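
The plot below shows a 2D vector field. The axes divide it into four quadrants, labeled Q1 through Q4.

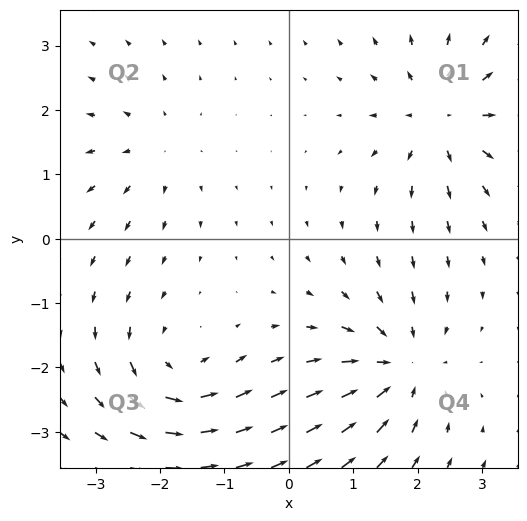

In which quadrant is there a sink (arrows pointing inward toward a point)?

Q4

The sink sits at approximately (1.7, -2.0), which lies in quadrant Q4. The divergence there is about -6, negative as expected for a sink.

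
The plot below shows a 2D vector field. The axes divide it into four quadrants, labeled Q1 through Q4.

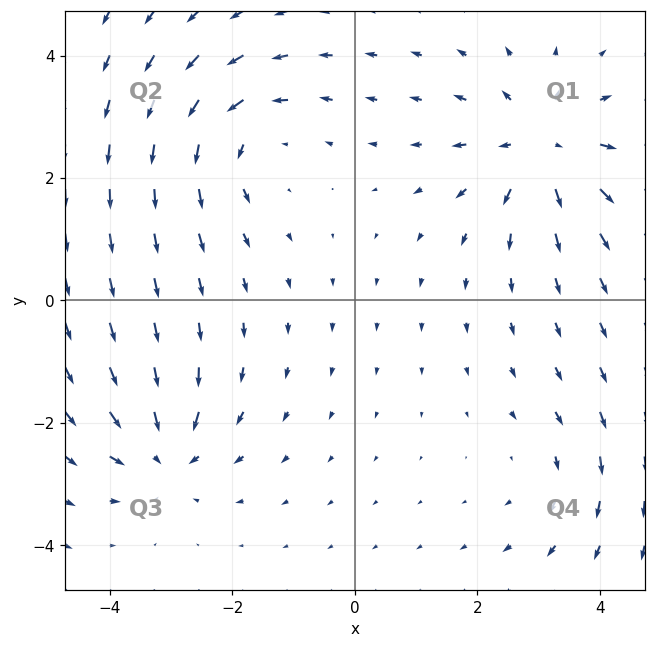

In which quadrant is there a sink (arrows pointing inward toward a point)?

Q3

The sink sits at approximately (-3.1, -2.5), which lies in quadrant Q3. The divergence there is about -5, negative as expected for a sink.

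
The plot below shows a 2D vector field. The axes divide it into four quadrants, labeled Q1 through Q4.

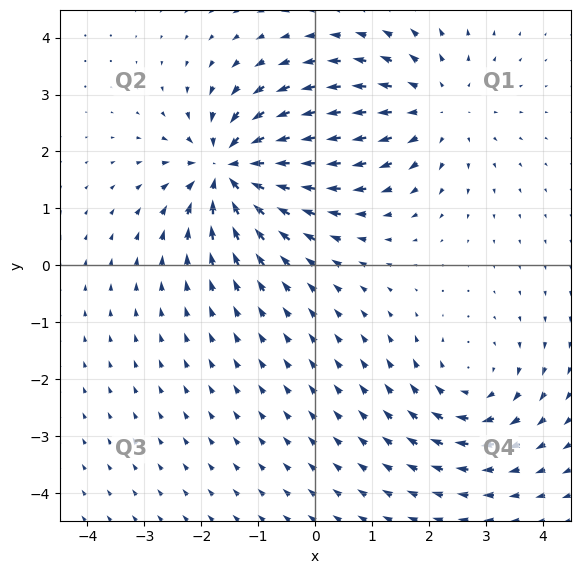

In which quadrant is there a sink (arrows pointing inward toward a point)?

The sink sits at approximately (-1.5, 1.7), which lies in quadrant Q2. The divergence there is about -6, negative as expected for a sink.

Q2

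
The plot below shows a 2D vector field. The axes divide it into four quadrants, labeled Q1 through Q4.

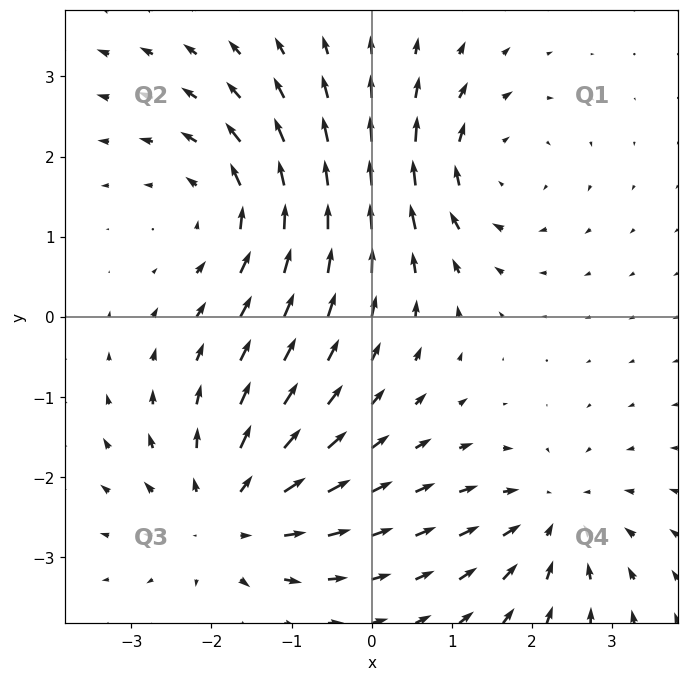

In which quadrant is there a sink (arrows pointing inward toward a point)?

Q4

The sink sits at approximately (2.3, -2.5), which lies in quadrant Q4. The divergence there is about -4, negative as expected for a sink.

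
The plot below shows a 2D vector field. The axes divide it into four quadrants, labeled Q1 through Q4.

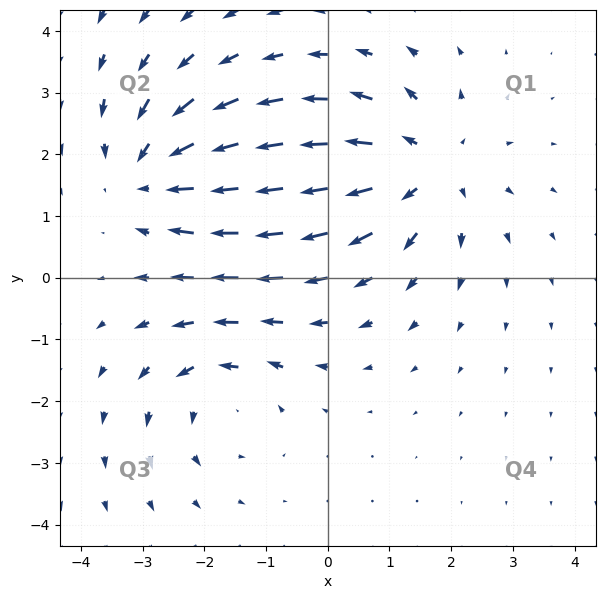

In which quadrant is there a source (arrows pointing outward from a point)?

Q1

The source sits at approximately (1.6, 1.8), which lies in quadrant Q1. The divergence there is about +3, positive as expected for a source.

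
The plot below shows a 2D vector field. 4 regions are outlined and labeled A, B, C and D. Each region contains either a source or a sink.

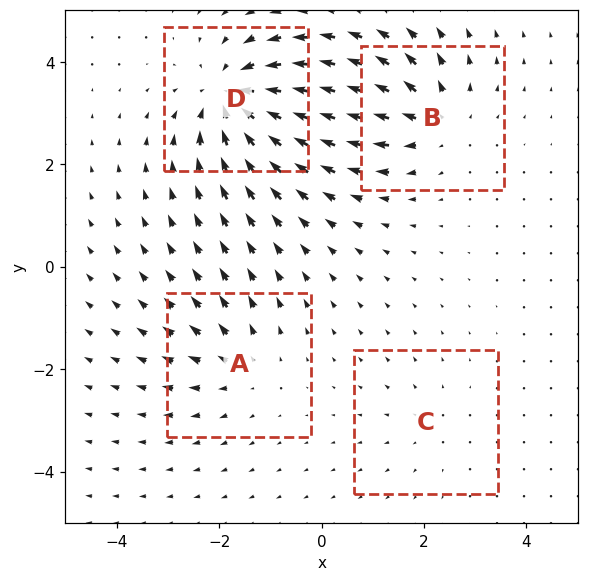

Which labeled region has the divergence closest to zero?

C

Divergence at each region's feature centre — A: about +3, B: about +5, C: about +2, D: about -7. Region C is closest to zero.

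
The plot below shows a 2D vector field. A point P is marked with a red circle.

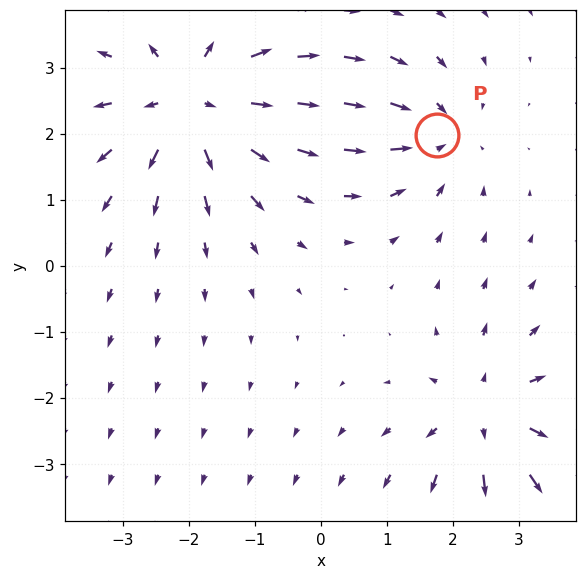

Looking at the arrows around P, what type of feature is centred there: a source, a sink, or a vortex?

sink

At P (1.8, 2.0) the arrows converge inward. Divergence about -3, curl ≈0 — negative divergence with near-zero curl is a sink.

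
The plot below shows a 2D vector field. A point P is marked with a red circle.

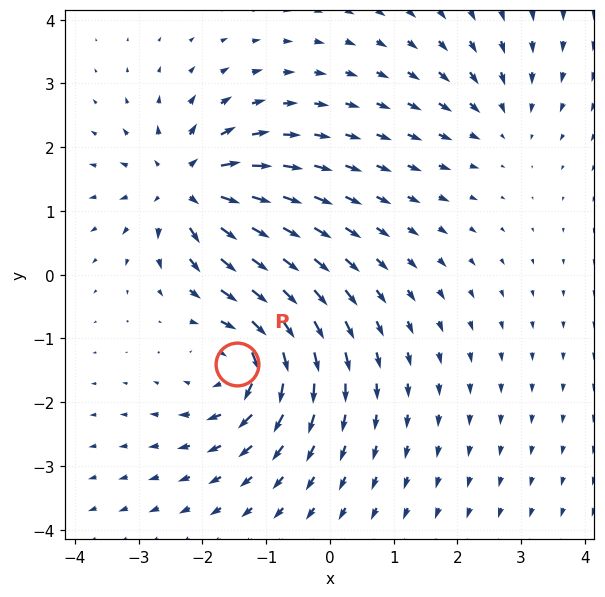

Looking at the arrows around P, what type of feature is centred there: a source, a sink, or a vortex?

At P (-1.5, -1.4) the arrows circulate clockwise. Divergence ≈0, curl about -6 — near-zero divergence with nonzero curl is a vortex.

vortex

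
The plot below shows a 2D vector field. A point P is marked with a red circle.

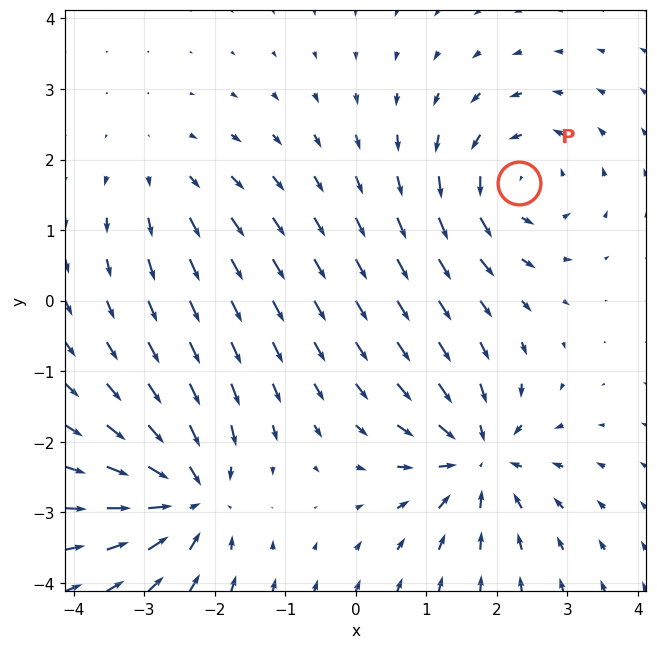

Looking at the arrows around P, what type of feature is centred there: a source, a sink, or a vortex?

vortex

At P (2.3, 1.7) the arrows circulate counterclockwise. Divergence ≈0, curl about +5 — near-zero divergence with nonzero curl is a vortex.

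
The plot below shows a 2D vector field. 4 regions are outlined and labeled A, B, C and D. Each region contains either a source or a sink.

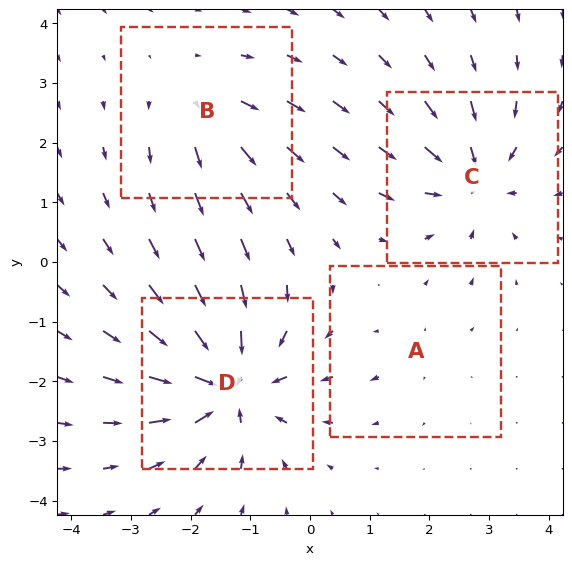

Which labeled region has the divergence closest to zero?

Divergence at each region's feature centre — A: about +2, B: about +4, C: about -5, D: about -7. Region A is closest to zero.

A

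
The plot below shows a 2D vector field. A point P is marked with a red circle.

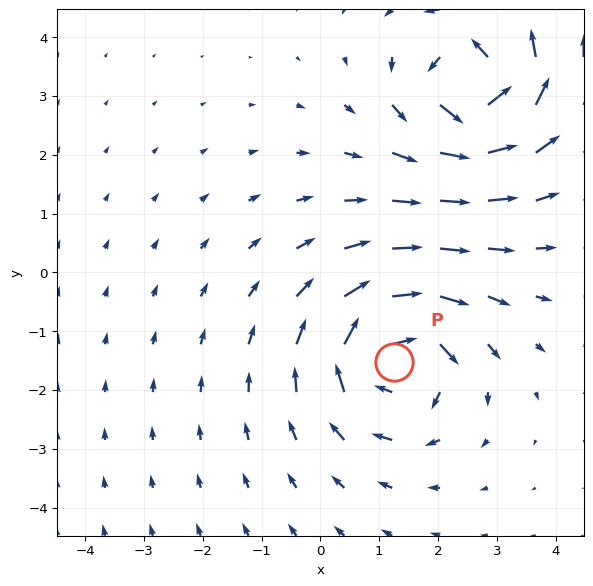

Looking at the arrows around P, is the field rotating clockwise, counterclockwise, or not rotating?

Near P at (1.3, -1.5) the arrows circulate clockwise. The curl (z-component) there is about -5; negative curl means clockwise rotation.

clockwise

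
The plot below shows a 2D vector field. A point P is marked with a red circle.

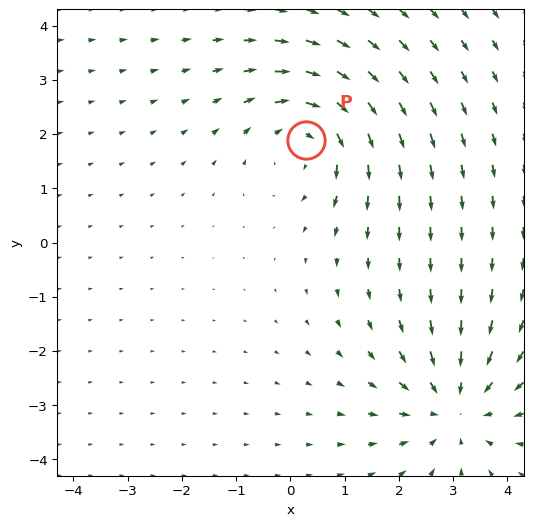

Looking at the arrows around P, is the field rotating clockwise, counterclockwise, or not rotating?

clockwise

Near P at (0.3, 1.9) the arrows circulate clockwise. The curl (z-component) there is about -3; negative curl means clockwise rotation.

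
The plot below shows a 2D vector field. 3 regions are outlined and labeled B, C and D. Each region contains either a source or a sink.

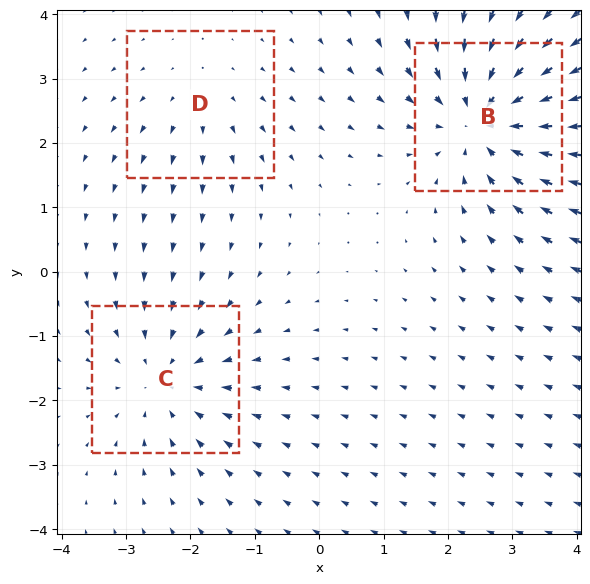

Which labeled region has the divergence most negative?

B

Divergence at each region's feature centre — B: about -5, C: about -3, D: about +2. Region B is most negative.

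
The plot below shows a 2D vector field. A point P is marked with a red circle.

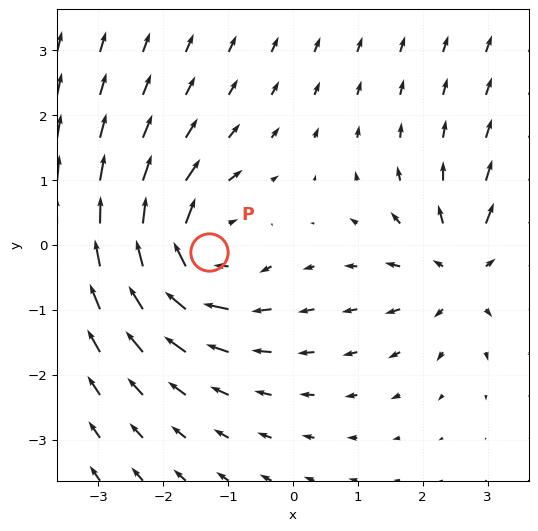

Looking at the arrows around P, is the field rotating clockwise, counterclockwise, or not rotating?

Near P at (-1.3, -0.1) the arrows circulate clockwise. The curl (z-component) there is about -4; negative curl means clockwise rotation.

clockwise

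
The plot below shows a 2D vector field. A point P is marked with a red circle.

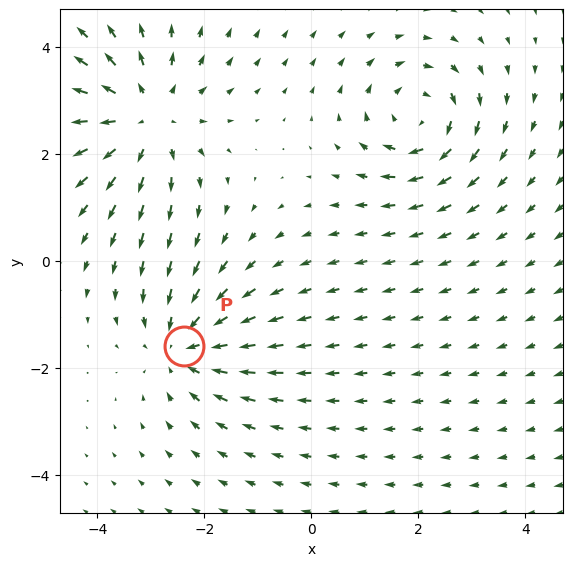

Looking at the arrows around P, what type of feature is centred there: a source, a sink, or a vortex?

At P (-2.4, -1.6) the arrows converge inward. Divergence about -3, curl ≈0 — negative divergence with near-zero curl is a sink.

sink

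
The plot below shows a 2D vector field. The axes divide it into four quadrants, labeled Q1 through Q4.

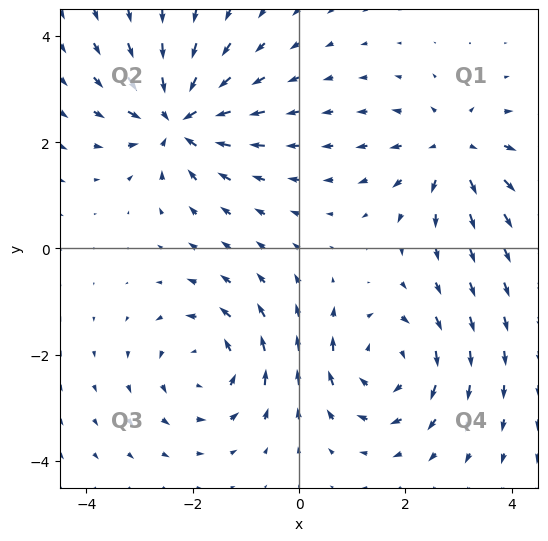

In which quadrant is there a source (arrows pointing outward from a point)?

Q1

The source sits at approximately (2.9, 1.8), which lies in quadrant Q1. The divergence there is about +5, positive as expected for a source.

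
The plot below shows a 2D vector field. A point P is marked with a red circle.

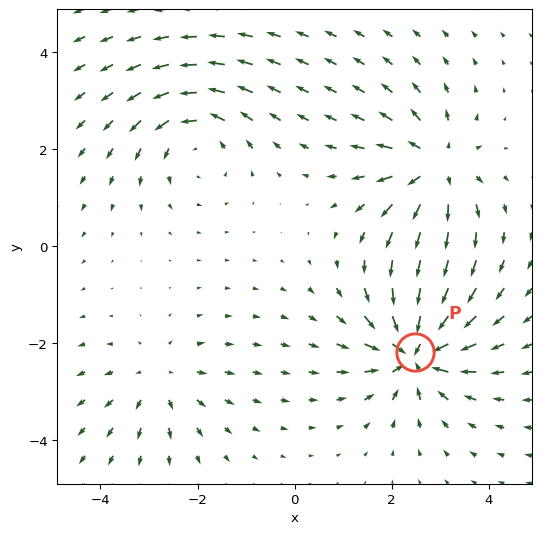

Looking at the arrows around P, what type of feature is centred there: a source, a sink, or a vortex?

At P (2.5, -2.2) the arrows converge inward. Divergence about -7, curl ≈0 — negative divergence with near-zero curl is a sink.

sink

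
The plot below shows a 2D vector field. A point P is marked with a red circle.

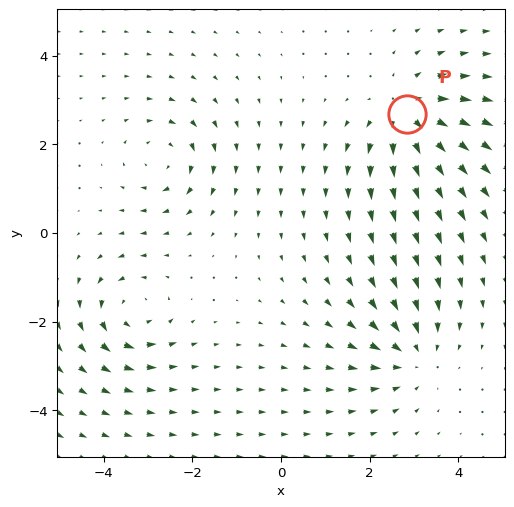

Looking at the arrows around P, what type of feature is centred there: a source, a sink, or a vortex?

At P (2.8, 2.7) the arrows spread outward. Divergence about +5, curl ≈0 — positive divergence with near-zero curl is a source.

source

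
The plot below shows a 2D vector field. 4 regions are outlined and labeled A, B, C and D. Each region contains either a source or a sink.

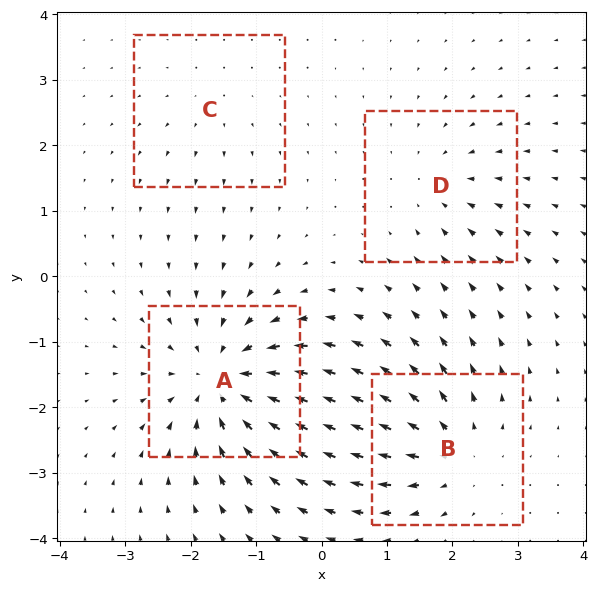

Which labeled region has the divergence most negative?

A

Divergence at each region's feature centre — A: about -7, B: about +5, C: about +2, D: about -3. Region A is most negative.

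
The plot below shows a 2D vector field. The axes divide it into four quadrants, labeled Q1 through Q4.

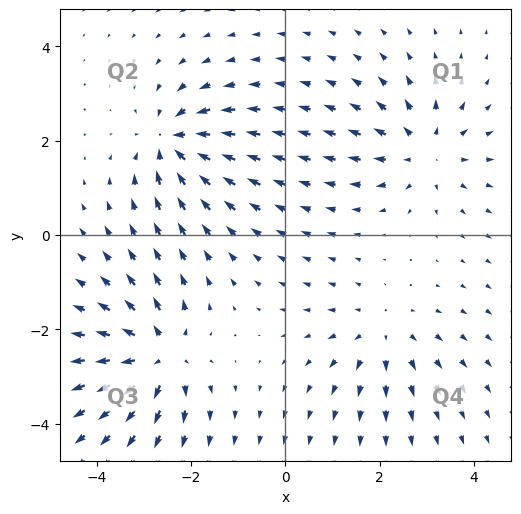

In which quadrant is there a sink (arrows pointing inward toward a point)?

The sink sits at approximately (-2.4, 2.0), which lies in quadrant Q2. The divergence there is about -6, negative as expected for a sink.

Q2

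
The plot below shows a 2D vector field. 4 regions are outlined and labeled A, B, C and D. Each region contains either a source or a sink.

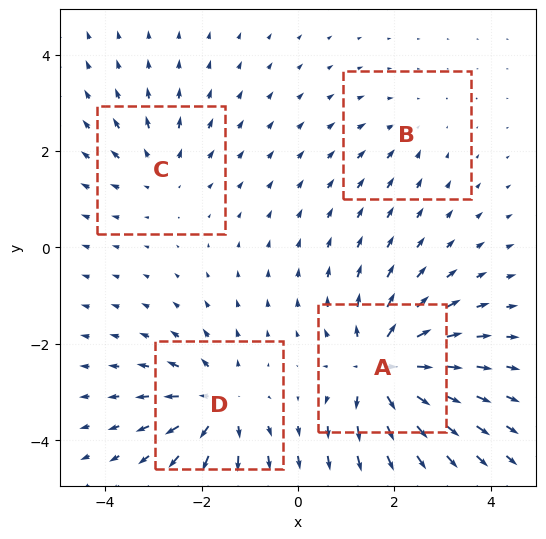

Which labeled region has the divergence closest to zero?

B

Divergence at each region's feature centre — A: about +8, B: about -2, C: about +4, D: about +6. Region B is closest to zero.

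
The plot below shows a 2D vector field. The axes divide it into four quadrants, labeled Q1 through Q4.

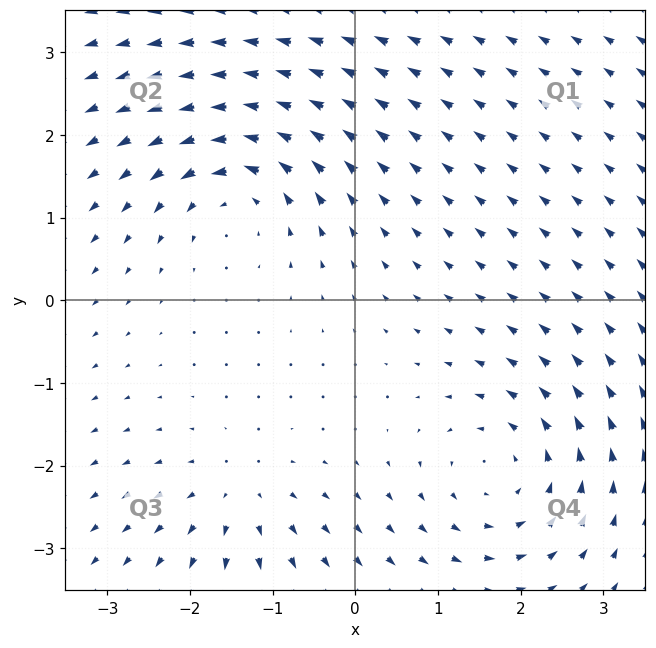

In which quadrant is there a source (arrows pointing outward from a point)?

The source sits at approximately (-1.4, -2.4), which lies in quadrant Q3. The divergence there is about +4, positive as expected for a source.

Q3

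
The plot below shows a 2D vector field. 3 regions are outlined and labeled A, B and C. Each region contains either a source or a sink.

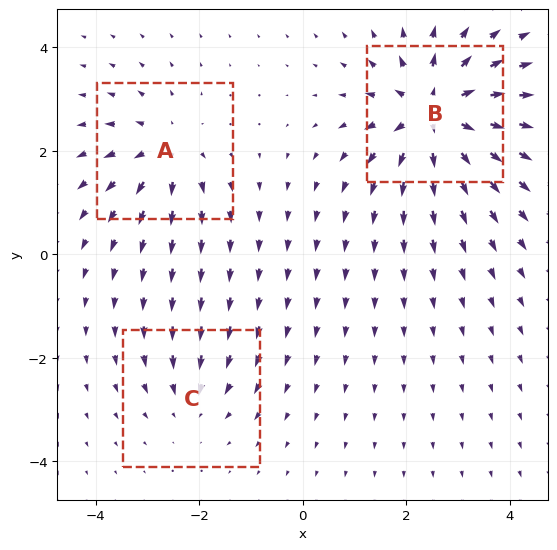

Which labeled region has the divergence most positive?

B

Divergence at each region's feature centre — A: about +4, B: about +6, C: about -2. Region B is most positive.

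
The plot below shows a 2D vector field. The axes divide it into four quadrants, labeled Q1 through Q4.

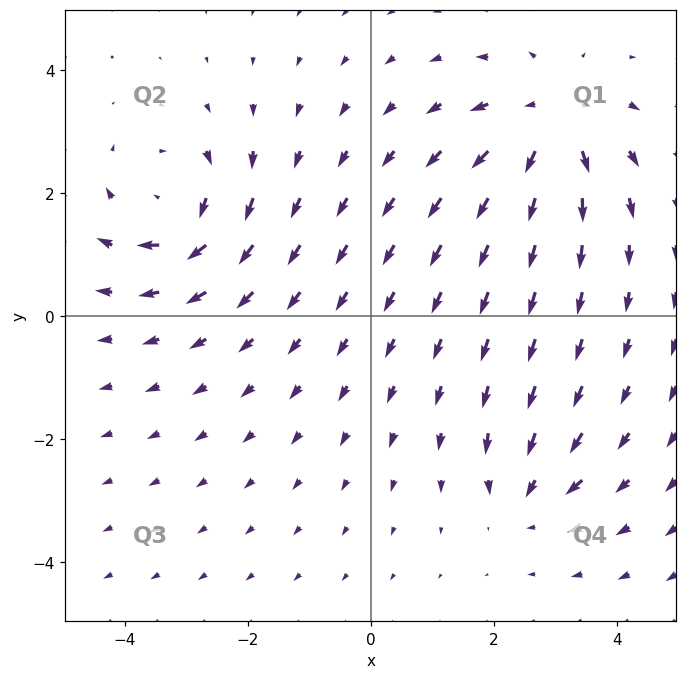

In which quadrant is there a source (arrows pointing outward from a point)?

The source sits at approximately (2.9, 3.1), which lies in quadrant Q1. The divergence there is about +5, positive as expected for a source.

Q1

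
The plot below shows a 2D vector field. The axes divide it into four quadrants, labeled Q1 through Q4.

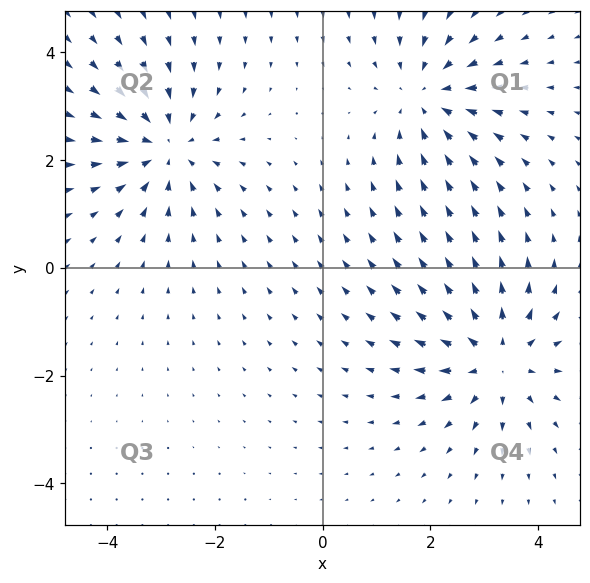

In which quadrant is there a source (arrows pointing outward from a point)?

Q4

The source sits at approximately (3.2, -1.7), which lies in quadrant Q4. The divergence there is about +4, positive as expected for a source.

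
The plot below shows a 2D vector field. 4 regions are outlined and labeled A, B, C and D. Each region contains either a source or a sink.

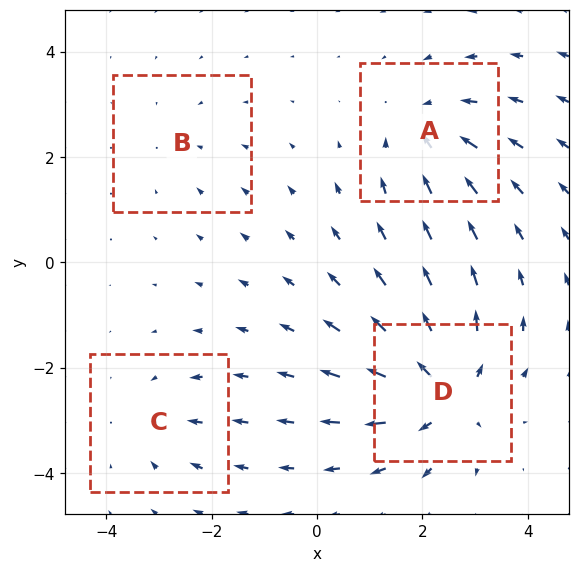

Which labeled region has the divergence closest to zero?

Divergence at each region's feature centre — A: about -5, B: about -2, C: about -3, D: about +7. Region B is closest to zero.

B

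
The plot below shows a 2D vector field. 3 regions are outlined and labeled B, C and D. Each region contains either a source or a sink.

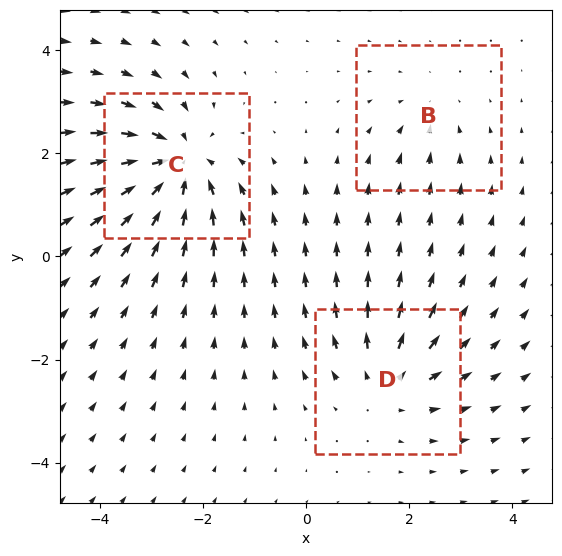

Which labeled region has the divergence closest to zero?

B

Divergence at each region's feature centre — B: about -2, C: about -5, D: about +3. Region B is closest to zero.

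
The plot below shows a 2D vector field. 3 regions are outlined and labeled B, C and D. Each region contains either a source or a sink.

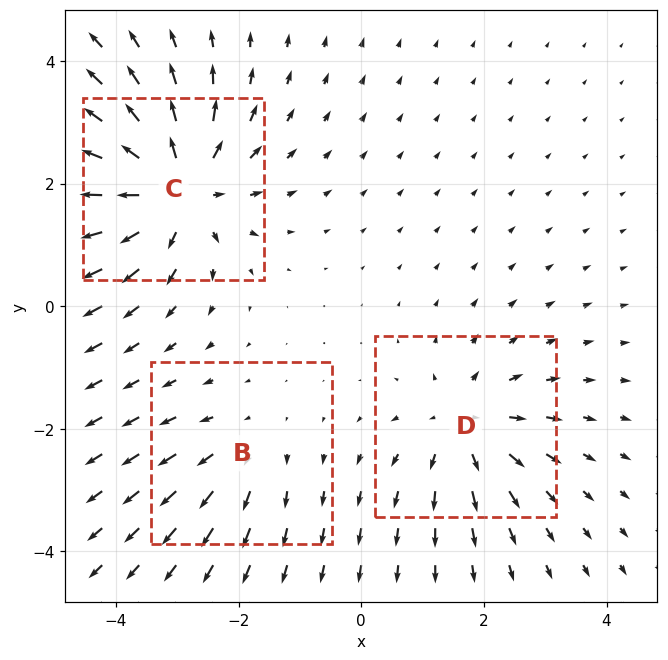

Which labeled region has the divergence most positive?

C

Divergence at each region's feature centre — B: about +2, C: about +5, D: about +3. Region C is most positive.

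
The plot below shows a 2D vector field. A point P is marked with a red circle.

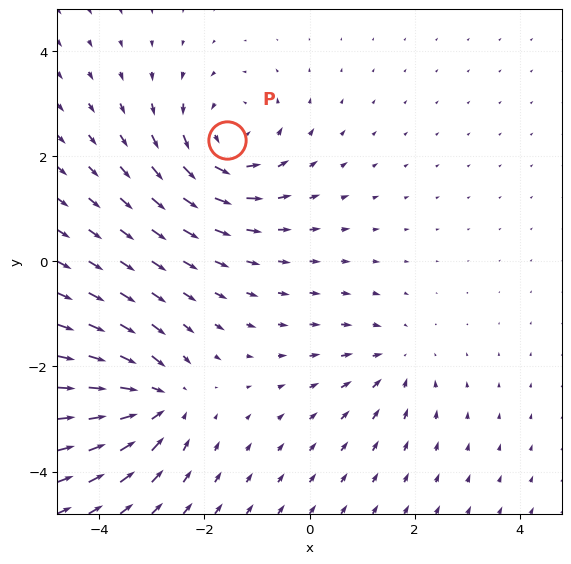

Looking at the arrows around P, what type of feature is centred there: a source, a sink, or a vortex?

vortex

At P (-1.6, 2.3) the arrows circulate counterclockwise. Divergence ≈0, curl about +4 — near-zero divergence with nonzero curl is a vortex.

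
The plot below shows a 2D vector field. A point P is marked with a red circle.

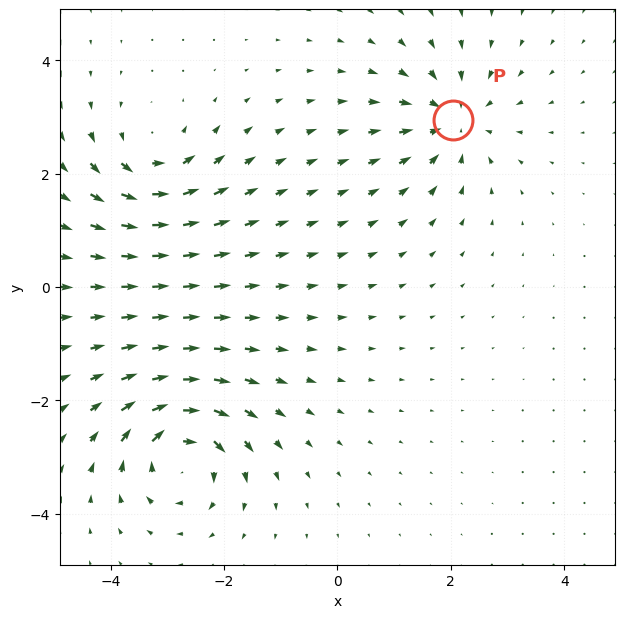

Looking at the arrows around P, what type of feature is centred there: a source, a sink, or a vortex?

sink

At P (2.0, 2.9) the arrows converge inward. Divergence about -5, curl ≈0 — negative divergence with near-zero curl is a sink.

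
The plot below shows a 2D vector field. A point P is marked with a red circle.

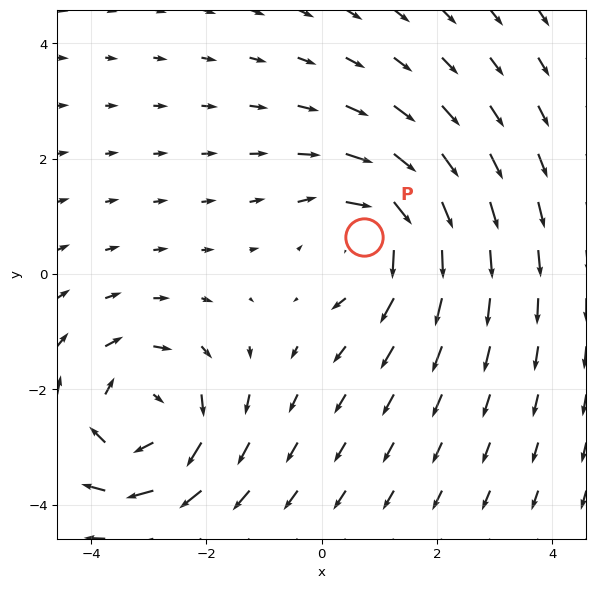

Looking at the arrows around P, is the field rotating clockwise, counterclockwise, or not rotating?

clockwise

Near P at (0.7, 0.6) the arrows circulate clockwise. The curl (z-component) there is about -4; negative curl means clockwise rotation.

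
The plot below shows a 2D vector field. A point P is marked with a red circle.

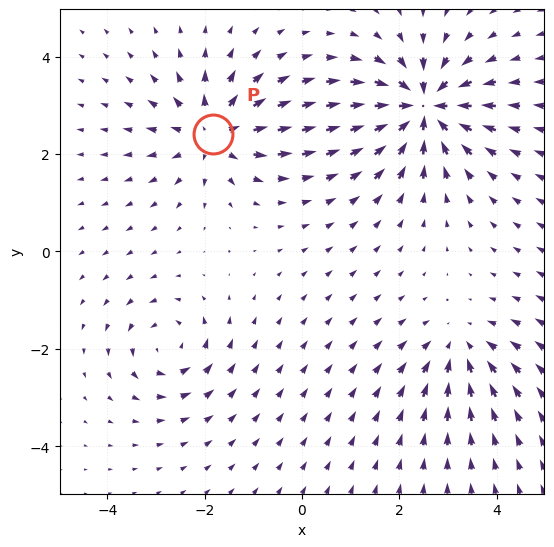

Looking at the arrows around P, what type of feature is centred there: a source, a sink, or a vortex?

source

At P (-1.8, 2.4) the arrows spread outward. Divergence about +5, curl ≈0 — positive divergence with near-zero curl is a source.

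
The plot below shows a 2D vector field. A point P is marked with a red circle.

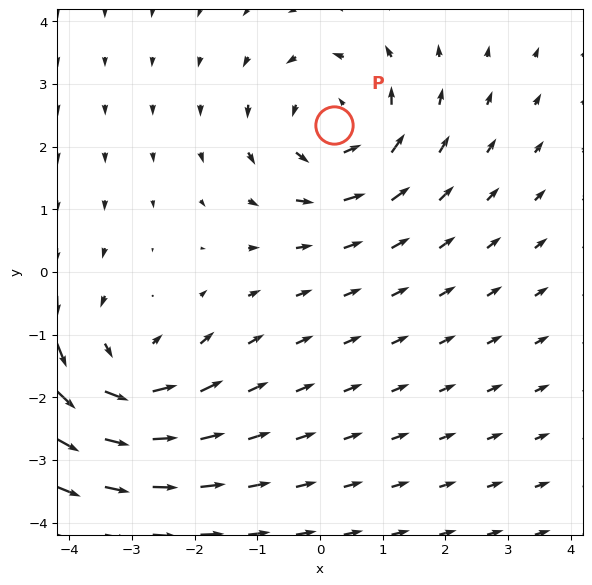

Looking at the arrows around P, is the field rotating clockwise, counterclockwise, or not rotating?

counterclockwise

Near P at (0.2, 2.3) the arrows circulate counterclockwise. The curl (z-component) there is about +4; positive curl means counterclockwise rotation.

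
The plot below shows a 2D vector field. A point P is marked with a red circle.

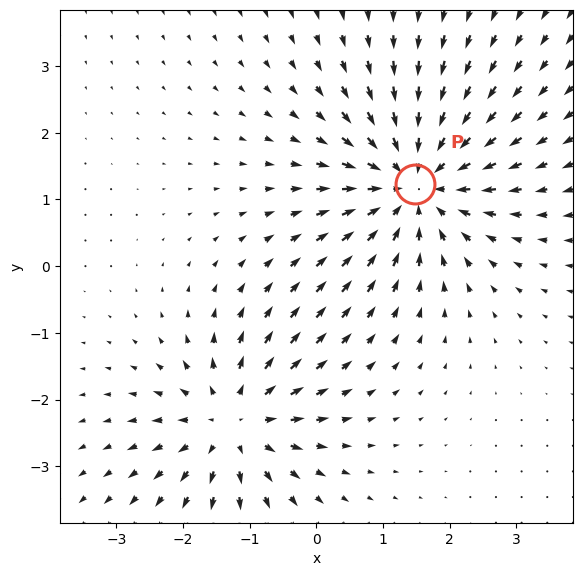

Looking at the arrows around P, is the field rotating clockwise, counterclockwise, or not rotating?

not rotating

Near P at (1.5, 1.2) the arrows show no circulation. The curl there is ≈0.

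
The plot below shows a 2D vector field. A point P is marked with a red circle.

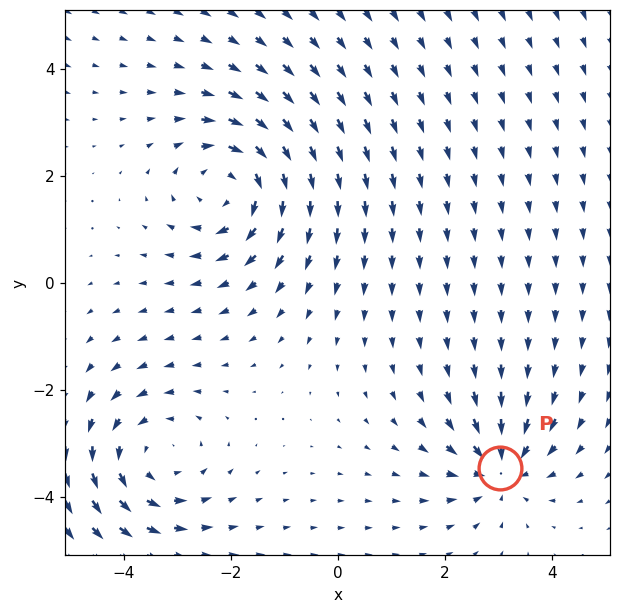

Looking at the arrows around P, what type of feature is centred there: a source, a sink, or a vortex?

sink

At P (3.0, -3.5) the arrows converge inward. Divergence about -5, curl ≈0 — negative divergence with near-zero curl is a sink.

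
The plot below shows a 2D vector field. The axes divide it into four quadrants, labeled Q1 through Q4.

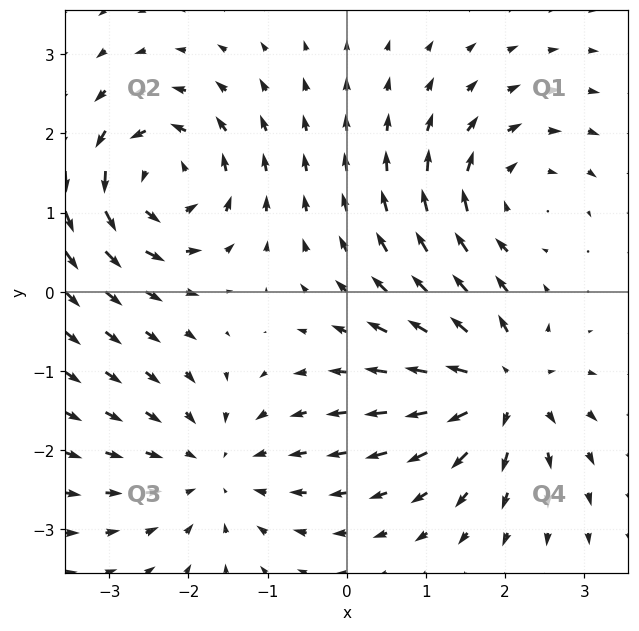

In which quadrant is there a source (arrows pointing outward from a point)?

The source sits at approximately (1.9, -1.2), which lies in quadrant Q4. The divergence there is about +6, positive as expected for a source.

Q4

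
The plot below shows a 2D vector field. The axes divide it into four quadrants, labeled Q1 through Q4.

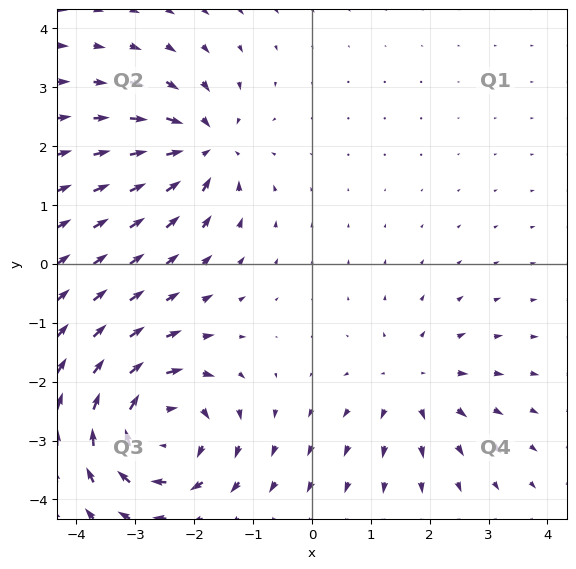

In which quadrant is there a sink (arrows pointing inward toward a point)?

Q2

The sink sits at approximately (-1.8, 2.0), which lies in quadrant Q2. The divergence there is about -5, negative as expected for a sink.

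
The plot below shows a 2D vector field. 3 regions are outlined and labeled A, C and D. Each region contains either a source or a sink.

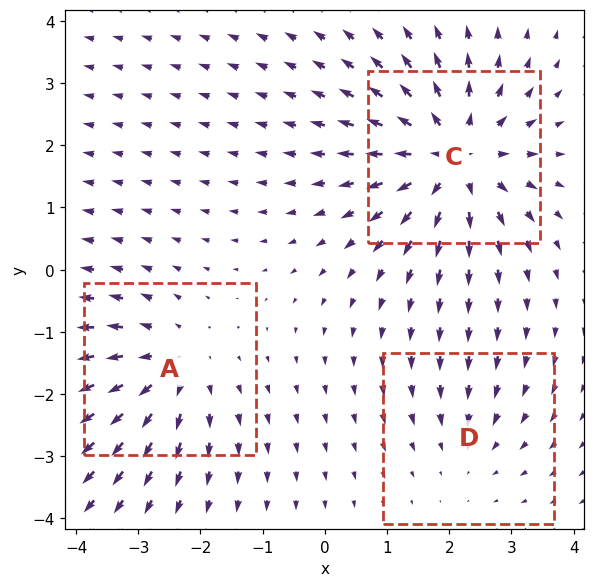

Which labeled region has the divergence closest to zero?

Divergence at each region's feature centre — A: about +3, C: about +5, D: about -2. Region D is closest to zero.

D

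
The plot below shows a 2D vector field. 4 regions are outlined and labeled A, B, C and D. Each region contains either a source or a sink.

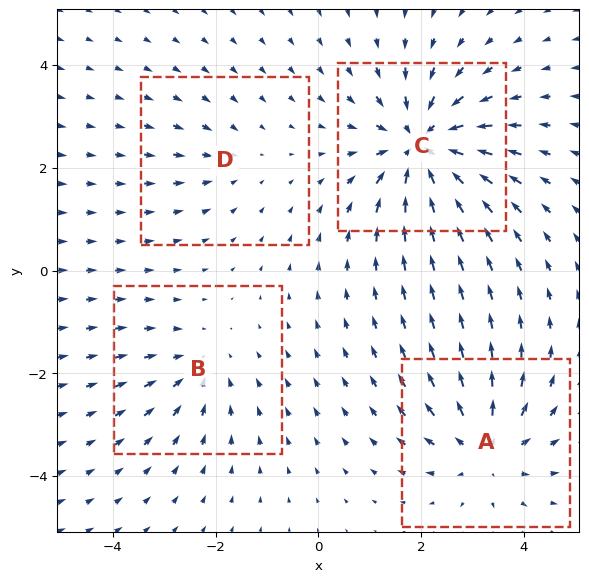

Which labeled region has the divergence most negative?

C

Divergence at each region's feature centre — A: about +5, B: about -3, C: about -7, D: about -2. Region C is most negative.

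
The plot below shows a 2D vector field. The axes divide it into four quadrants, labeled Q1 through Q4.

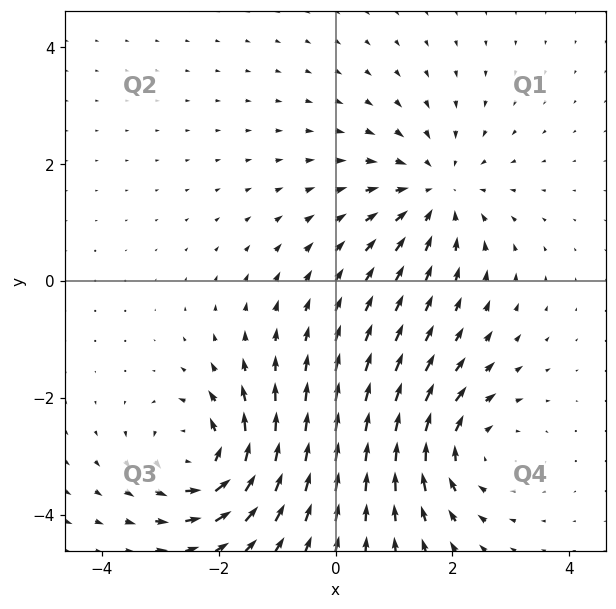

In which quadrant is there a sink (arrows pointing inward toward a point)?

Q1

The sink sits at approximately (1.7, 1.5), which lies in quadrant Q1. The divergence there is about -4, negative as expected for a sink.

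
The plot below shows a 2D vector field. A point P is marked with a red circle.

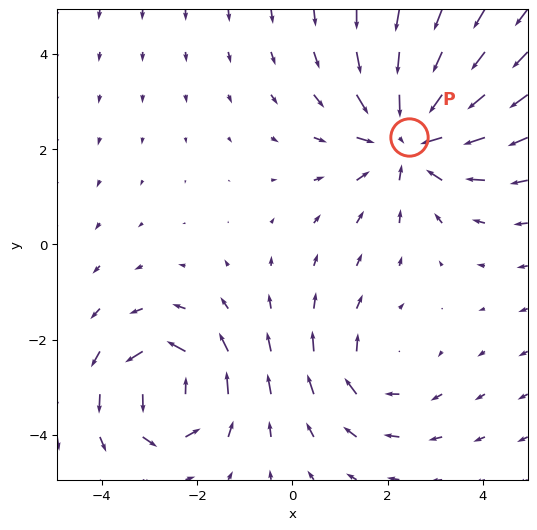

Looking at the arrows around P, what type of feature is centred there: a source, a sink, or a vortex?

At P (2.5, 2.2) the arrows converge inward. Divergence about -4, curl ≈0 — negative divergence with near-zero curl is a sink.

sink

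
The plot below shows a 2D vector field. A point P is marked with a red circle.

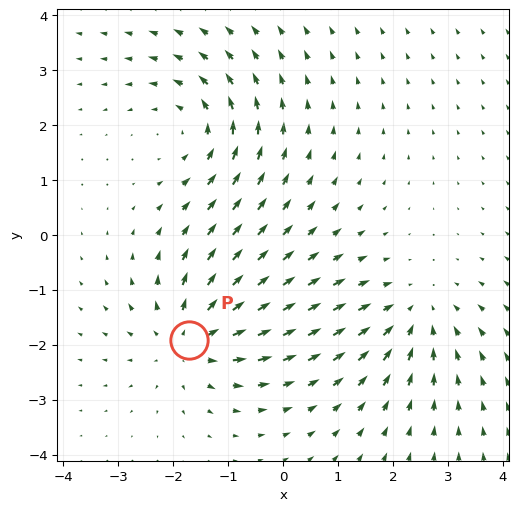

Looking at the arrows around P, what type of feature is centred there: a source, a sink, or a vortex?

source

At P (-1.7, -1.9) the arrows spread outward. Divergence about +4, curl ≈0 — positive divergence with near-zero curl is a source.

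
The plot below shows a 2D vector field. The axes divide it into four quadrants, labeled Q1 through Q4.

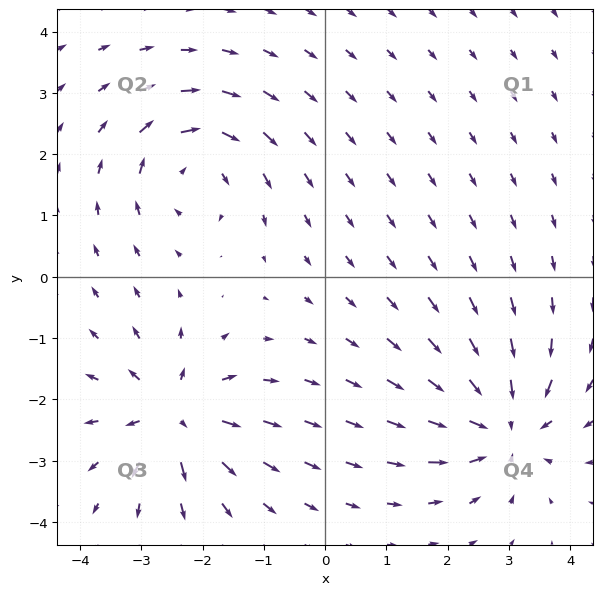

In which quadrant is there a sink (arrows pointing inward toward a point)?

The sink sits at approximately (2.9, -2.4), which lies in quadrant Q4. The divergence there is about -6, negative as expected for a sink.

Q4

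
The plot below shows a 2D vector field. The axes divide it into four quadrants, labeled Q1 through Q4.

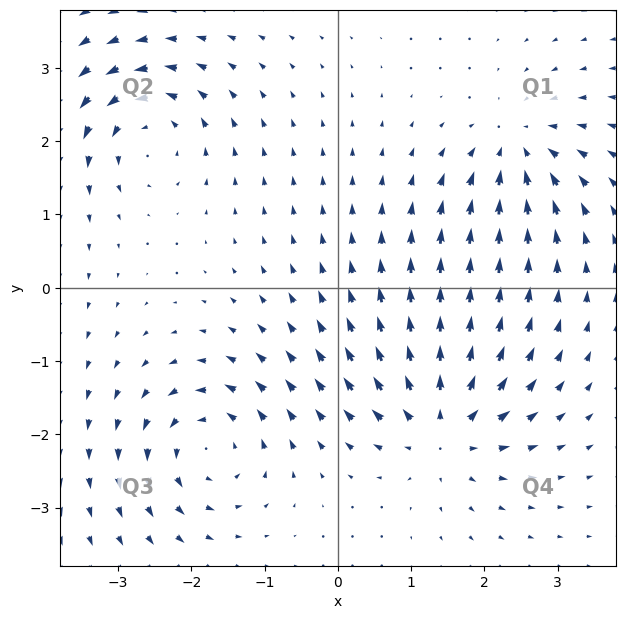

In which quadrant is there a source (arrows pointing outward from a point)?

Q4

The source sits at approximately (1.4, -1.9), which lies in quadrant Q4. The divergence there is about +5, positive as expected for a source.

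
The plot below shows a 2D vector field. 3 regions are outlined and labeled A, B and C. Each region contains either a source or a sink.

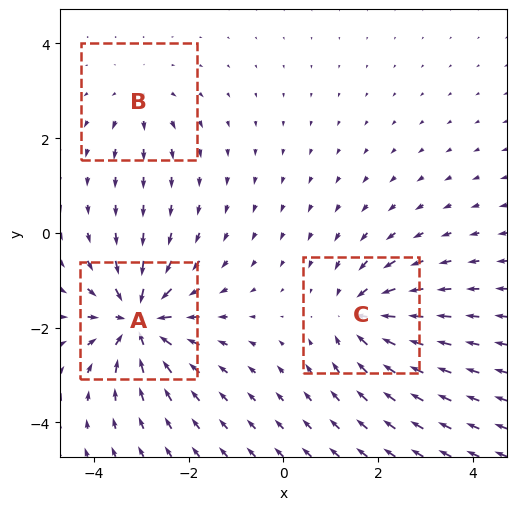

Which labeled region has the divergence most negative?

A

Divergence at each region's feature centre — A: about -6, B: about +2, C: about -4. Region A is most negative.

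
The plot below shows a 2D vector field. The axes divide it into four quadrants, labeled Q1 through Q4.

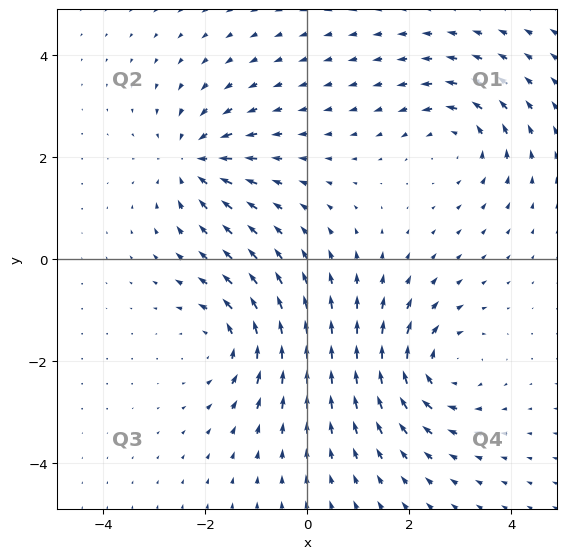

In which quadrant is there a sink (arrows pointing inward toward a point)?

Q2

The sink sits at approximately (-2.2, 1.9), which lies in quadrant Q2. The divergence there is about -4, negative as expected for a sink.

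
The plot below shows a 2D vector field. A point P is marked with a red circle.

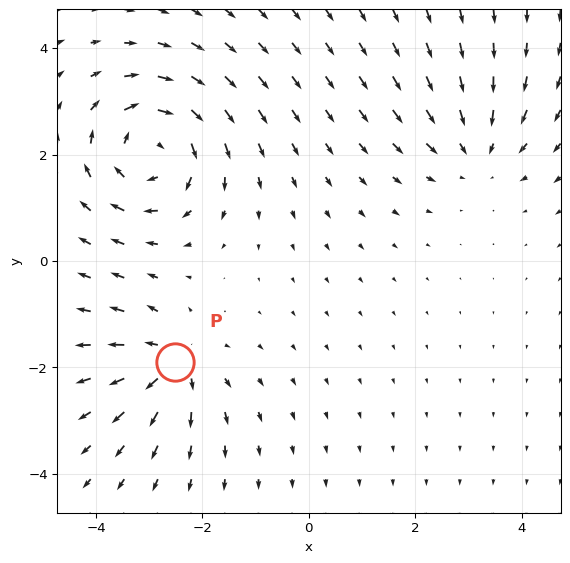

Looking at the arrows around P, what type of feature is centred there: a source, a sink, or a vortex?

At P (-2.5, -1.9) the arrows spread outward. Divergence about +4, curl ≈0 — positive divergence with near-zero curl is a source.

source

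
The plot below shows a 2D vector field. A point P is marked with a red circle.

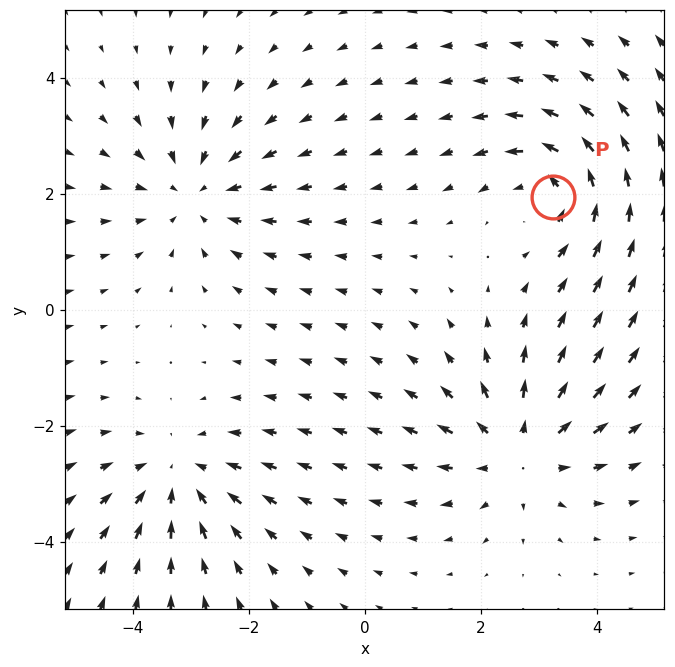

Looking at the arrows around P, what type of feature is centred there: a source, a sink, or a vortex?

At P (3.2, 1.9) the arrows circulate counterclockwise. Divergence ≈0, curl about +5 — near-zero divergence with nonzero curl is a vortex.

vortex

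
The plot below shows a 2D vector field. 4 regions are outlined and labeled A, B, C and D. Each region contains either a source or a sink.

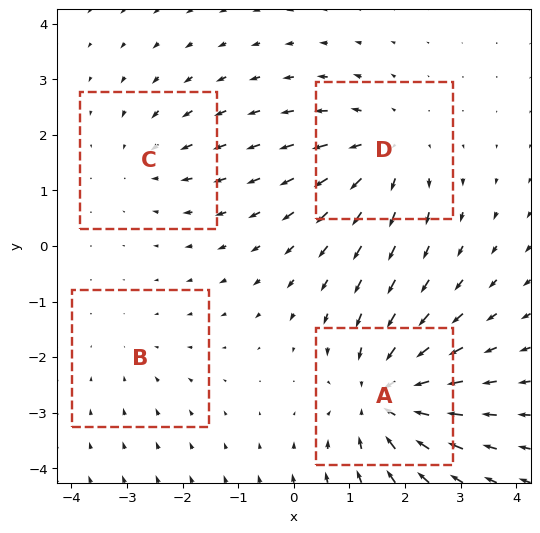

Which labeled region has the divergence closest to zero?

Divergence at each region's feature centre — A: about -7, B: about -2, C: about -3, D: about +5. Region B is closest to zero.

B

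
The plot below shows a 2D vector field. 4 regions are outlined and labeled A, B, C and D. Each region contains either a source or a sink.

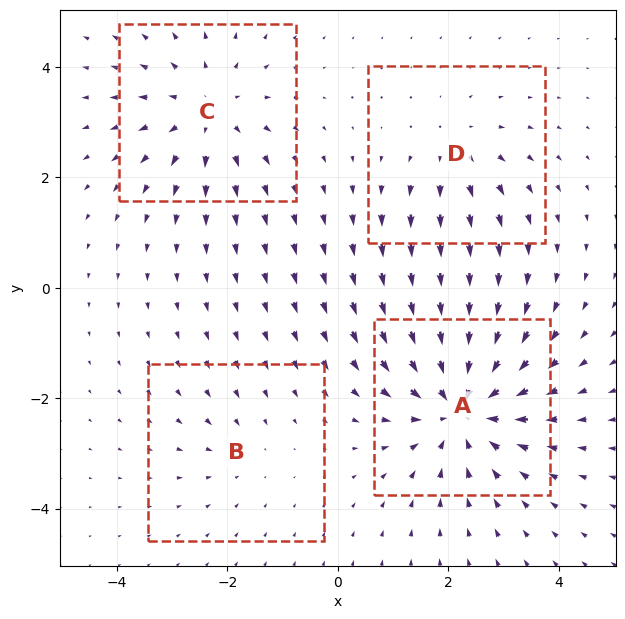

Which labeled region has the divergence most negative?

A

Divergence at each region's feature centre — A: about -6, B: about -2, C: about +4, D: about +3. Region A is most negative.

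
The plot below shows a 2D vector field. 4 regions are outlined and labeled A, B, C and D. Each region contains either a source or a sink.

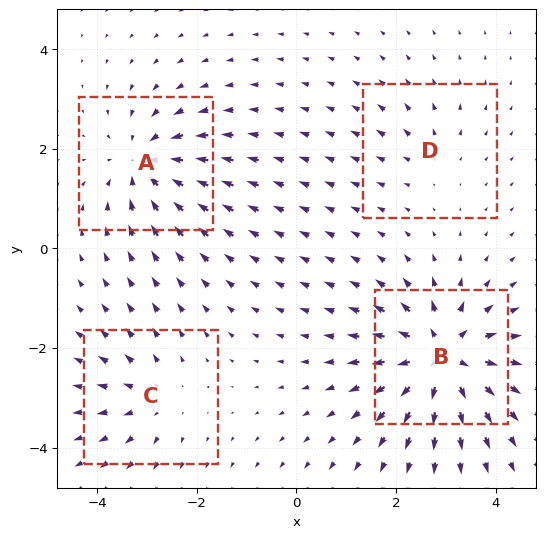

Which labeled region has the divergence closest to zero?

Divergence at each region's feature centre — A: about -5, B: about +8, C: about +4, D: about +2. Region D is closest to zero.

D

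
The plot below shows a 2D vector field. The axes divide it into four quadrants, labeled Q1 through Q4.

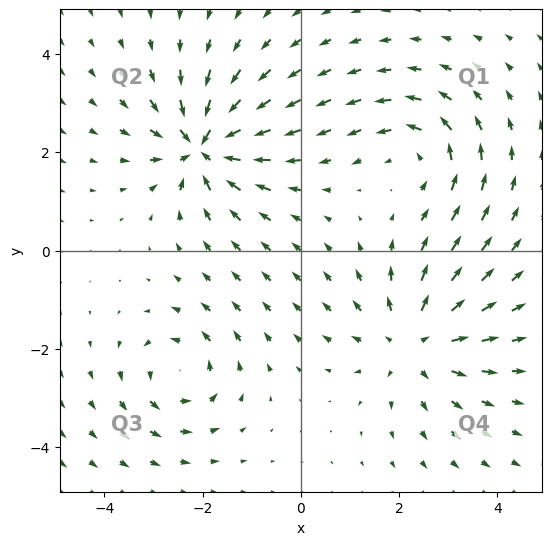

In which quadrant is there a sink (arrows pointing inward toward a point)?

The sink sits at approximately (-2.0, 2.1), which lies in quadrant Q2. The divergence there is about -6, negative as expected for a sink.

Q2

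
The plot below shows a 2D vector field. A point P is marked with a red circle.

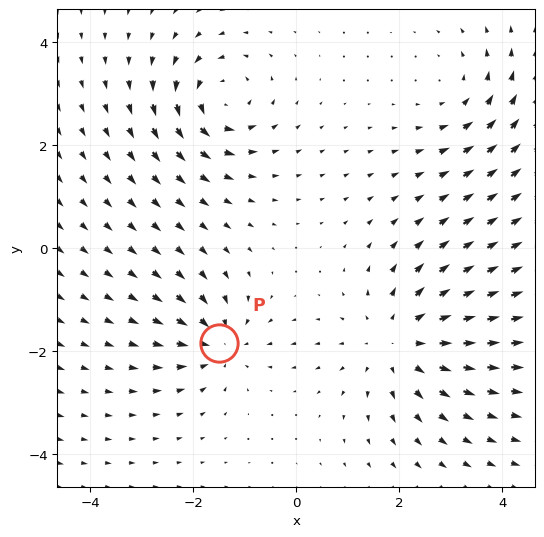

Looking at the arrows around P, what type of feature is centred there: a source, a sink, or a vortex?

At P (-1.5, -1.9) the arrows converge inward. Divergence about -4, curl ≈0 — negative divergence with near-zero curl is a sink.

sink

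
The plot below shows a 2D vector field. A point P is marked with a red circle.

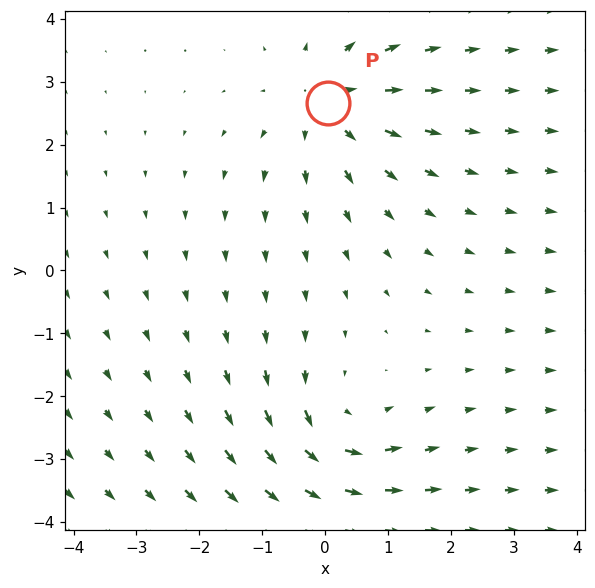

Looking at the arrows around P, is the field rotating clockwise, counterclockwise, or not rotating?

Near P at (0.0, 2.7) the arrows show no circulation. The curl there is ≈0.

not rotating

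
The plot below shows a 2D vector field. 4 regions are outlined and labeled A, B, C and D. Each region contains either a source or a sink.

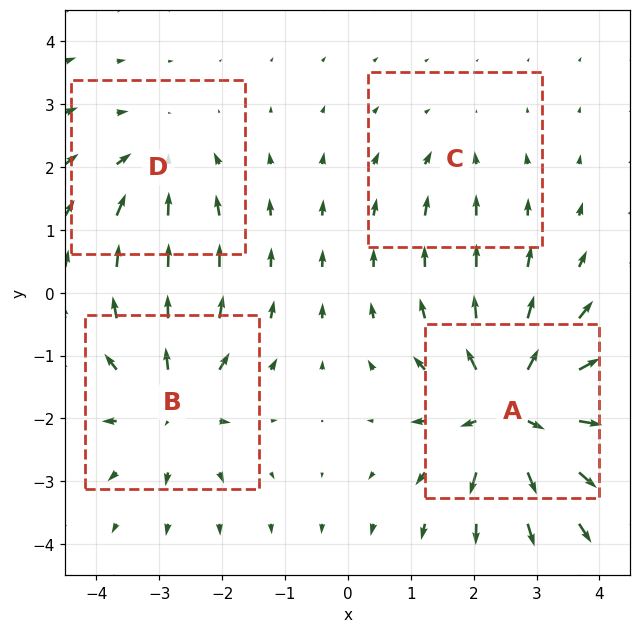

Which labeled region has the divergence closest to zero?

C

Divergence at each region's feature centre — A: about +8, B: about +5, C: about -2, D: about -4. Region C is closest to zero.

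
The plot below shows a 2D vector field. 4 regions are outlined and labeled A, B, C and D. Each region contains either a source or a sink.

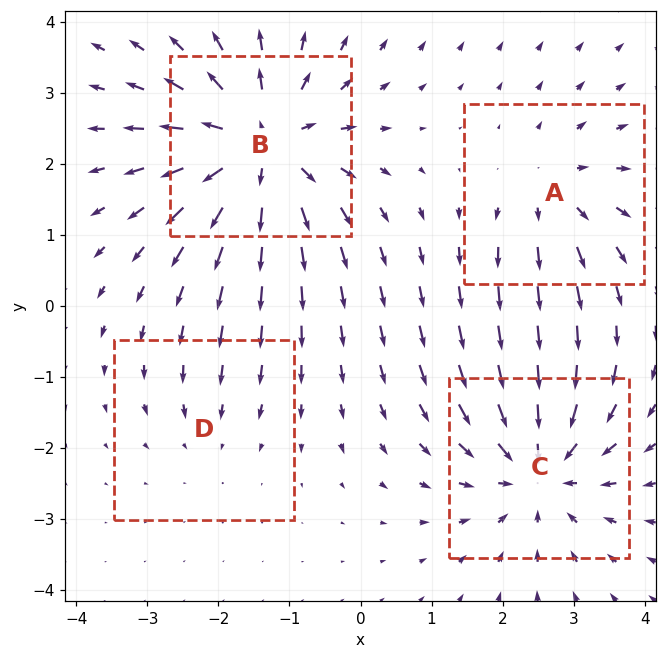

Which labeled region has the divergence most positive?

Divergence at each region's feature centre — A: about +4, B: about +7, C: about -5, D: about -2. Region B is most positive.

B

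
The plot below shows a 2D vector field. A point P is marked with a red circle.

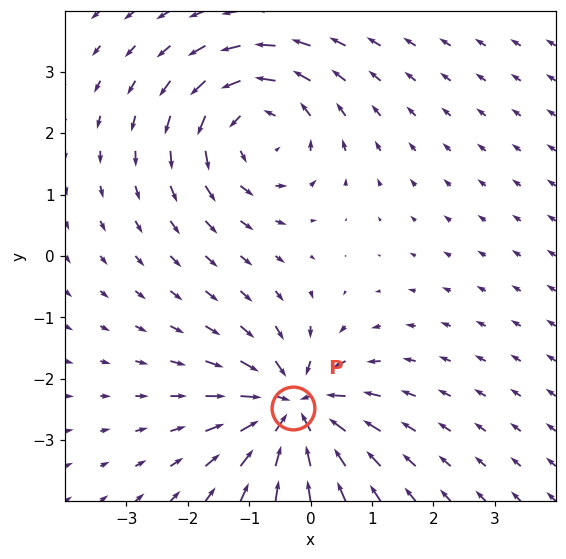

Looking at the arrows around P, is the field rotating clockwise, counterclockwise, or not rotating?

Near P at (-0.3, -2.5) the arrows show no circulation. The curl there is ≈0.

not rotating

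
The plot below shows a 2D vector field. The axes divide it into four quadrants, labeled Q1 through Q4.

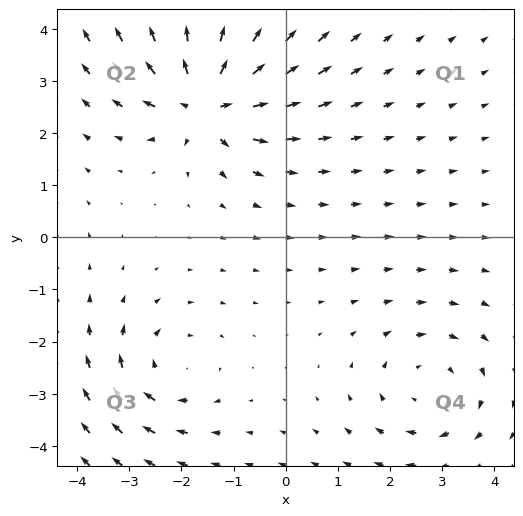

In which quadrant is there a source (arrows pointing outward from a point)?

The source sits at approximately (-1.5, 2.6), which lies in quadrant Q2. The divergence there is about +6, positive as expected for a source.

Q2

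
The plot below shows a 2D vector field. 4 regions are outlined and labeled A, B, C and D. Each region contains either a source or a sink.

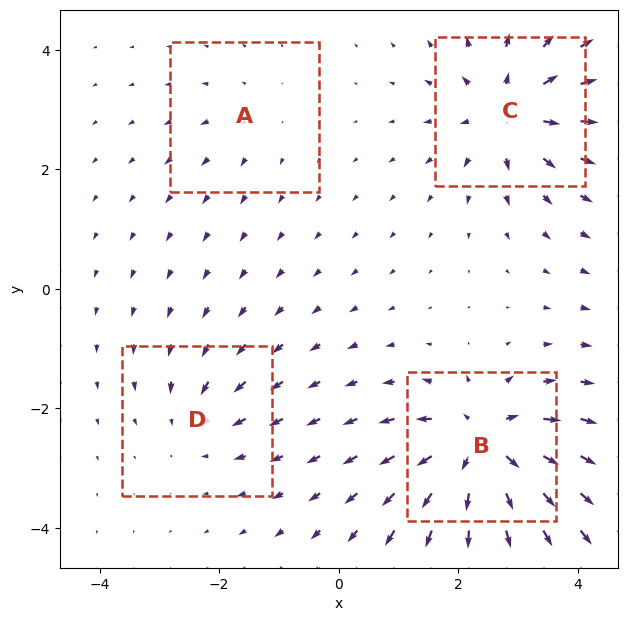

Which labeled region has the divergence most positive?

Divergence at each region's feature centre — A: about +2, B: about +9, C: about +7, D: about -4. Region B is most positive.

B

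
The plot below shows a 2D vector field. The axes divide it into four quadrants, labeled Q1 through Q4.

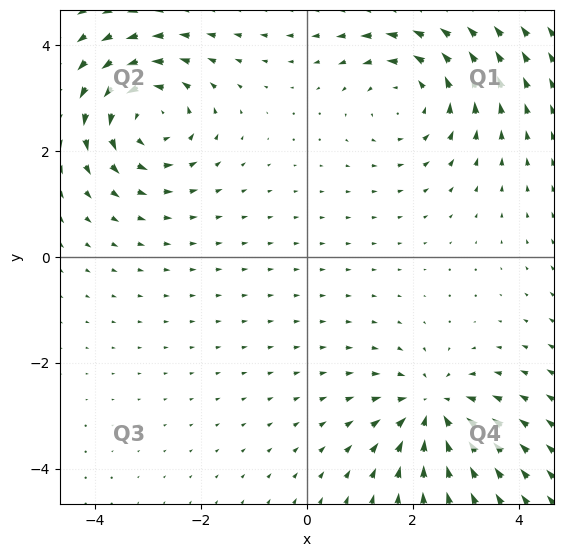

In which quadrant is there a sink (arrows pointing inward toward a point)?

The sink sits at approximately (2.4, -2.9), which lies in quadrant Q4. The divergence there is about -5, negative as expected for a sink.

Q4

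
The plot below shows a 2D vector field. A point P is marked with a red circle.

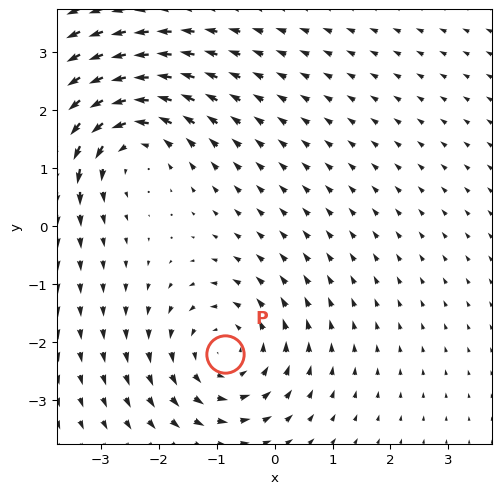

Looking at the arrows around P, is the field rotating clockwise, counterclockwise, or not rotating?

Near P at (-0.9, -2.2) the arrows circulate counterclockwise. The curl (z-component) there is about +3; positive curl means counterclockwise rotation.

counterclockwise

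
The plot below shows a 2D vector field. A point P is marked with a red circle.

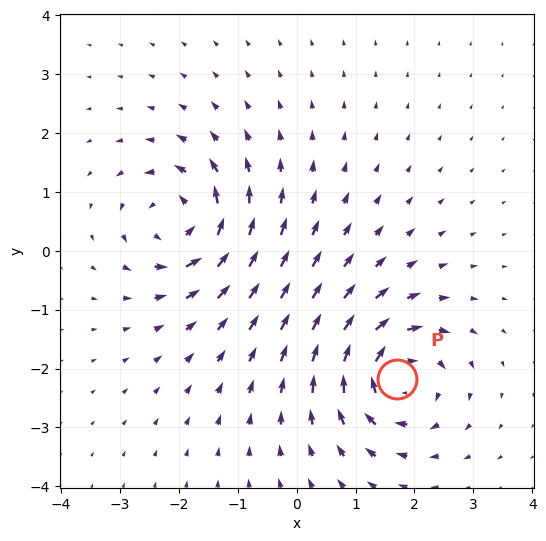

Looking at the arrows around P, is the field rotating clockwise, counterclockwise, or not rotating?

clockwise

Near P at (1.7, -2.2) the arrows circulate clockwise. The curl (z-component) there is about -7; negative curl means clockwise rotation.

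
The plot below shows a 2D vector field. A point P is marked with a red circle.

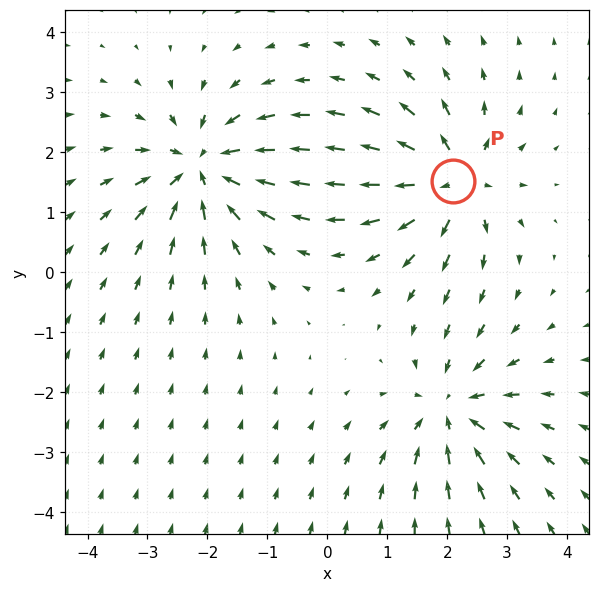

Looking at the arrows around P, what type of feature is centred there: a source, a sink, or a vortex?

source

At P (2.1, 1.5) the arrows spread outward. Divergence about +5, curl ≈0 — positive divergence with near-zero curl is a source.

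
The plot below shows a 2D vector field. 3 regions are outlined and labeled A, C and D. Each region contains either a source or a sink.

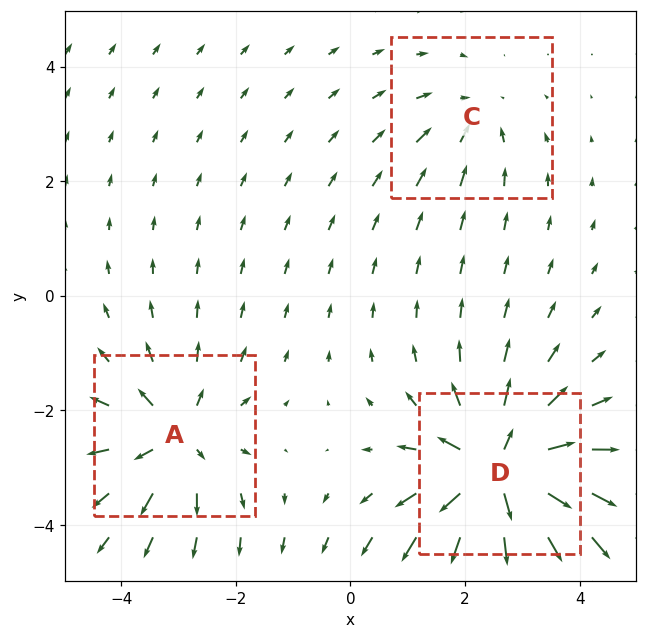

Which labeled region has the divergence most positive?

Divergence at each region's feature centre — A: about +4, C: about -2, D: about +7. Region D is most positive.

D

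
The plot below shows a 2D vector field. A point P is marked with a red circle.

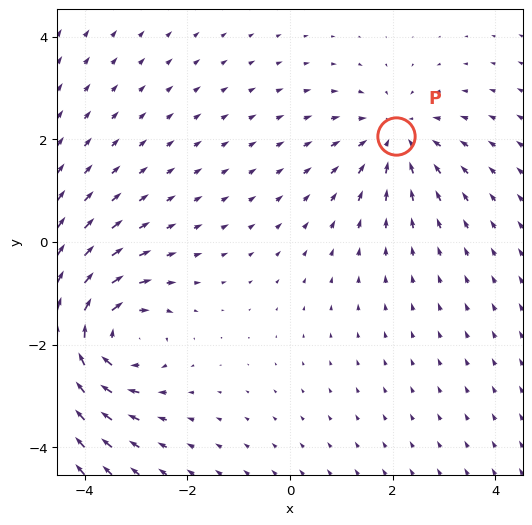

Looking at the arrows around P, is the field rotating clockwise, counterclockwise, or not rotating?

Near P at (2.1, 2.1) the arrows show no circulation. The curl there is ≈0.

not rotating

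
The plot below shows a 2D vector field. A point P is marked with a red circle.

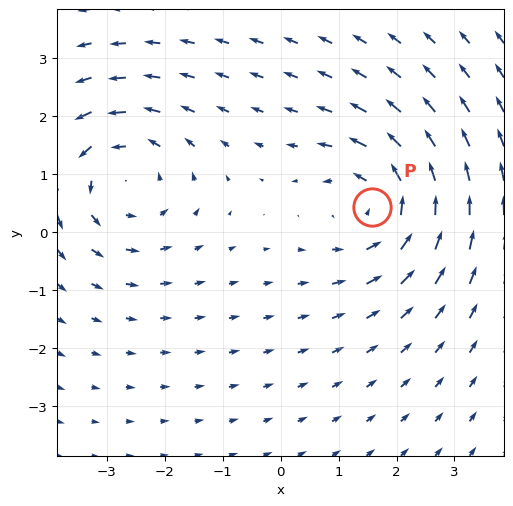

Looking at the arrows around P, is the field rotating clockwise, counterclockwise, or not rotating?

Near P at (1.6, 0.4) the arrows circulate counterclockwise. The curl (z-component) there is about +4; positive curl means counterclockwise rotation.

counterclockwise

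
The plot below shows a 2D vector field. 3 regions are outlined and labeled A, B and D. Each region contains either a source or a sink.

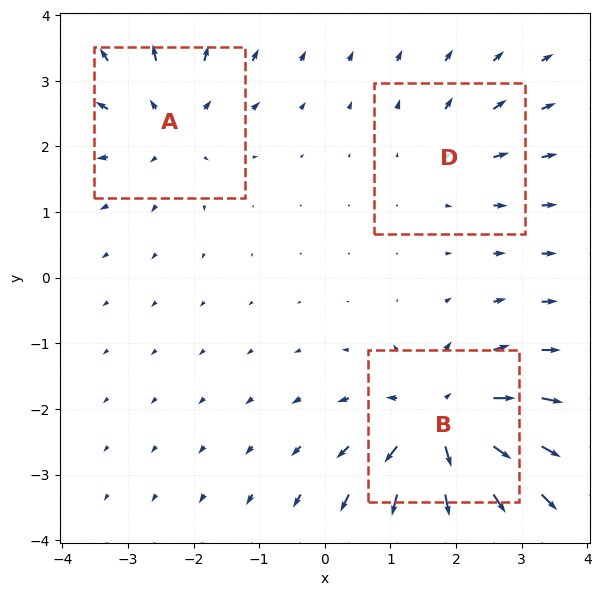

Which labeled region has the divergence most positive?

B

Divergence at each region's feature centre — A: about +3, B: about +6, D: about +2. Region B is most positive.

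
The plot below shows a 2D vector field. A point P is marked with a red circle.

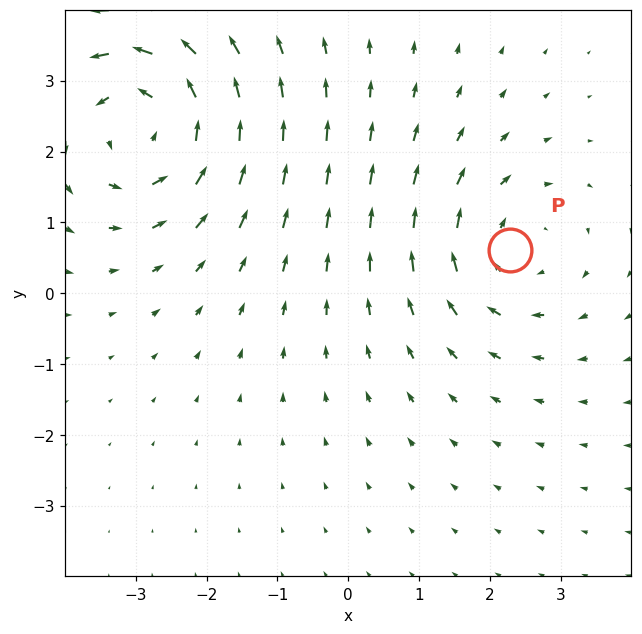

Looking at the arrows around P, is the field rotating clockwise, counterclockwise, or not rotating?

clockwise

Near P at (2.3, 0.6) the arrows circulate clockwise. The curl (z-component) there is about -3; negative curl means clockwise rotation.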